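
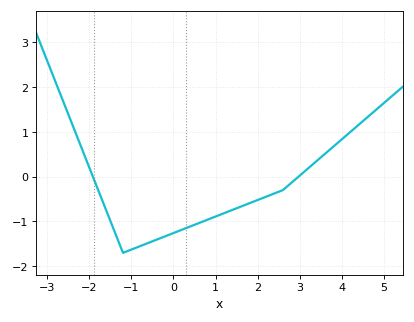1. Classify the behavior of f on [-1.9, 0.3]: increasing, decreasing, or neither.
neither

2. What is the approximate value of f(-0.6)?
-1.5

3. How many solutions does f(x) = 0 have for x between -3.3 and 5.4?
2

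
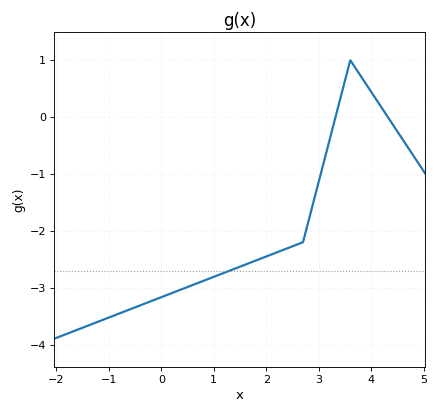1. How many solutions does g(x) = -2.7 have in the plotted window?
1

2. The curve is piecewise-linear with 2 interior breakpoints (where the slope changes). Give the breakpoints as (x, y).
(2.7, -2.2); (3.6, 1)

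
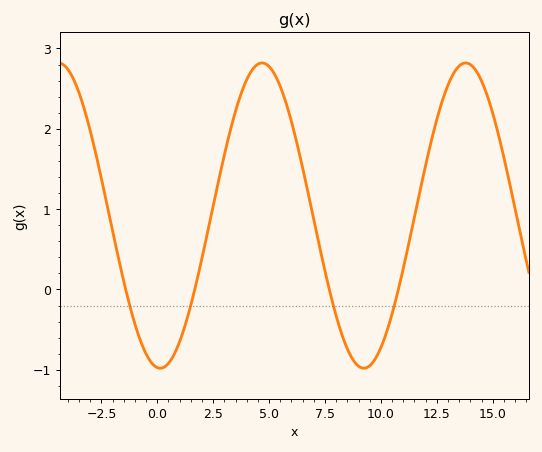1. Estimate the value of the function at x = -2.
0.7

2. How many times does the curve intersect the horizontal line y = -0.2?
4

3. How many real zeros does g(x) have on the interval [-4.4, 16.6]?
4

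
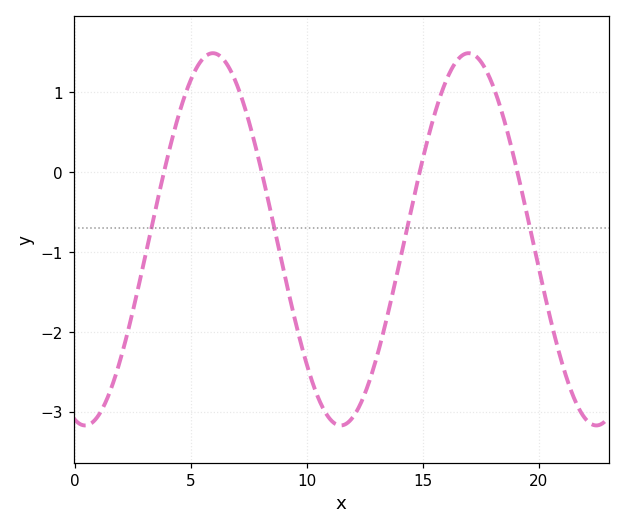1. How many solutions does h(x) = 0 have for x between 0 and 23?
4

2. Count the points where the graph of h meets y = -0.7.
4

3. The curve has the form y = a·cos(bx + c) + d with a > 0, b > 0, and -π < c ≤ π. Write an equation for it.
y = 2.33cos(0.57x + 2.9) - 0.84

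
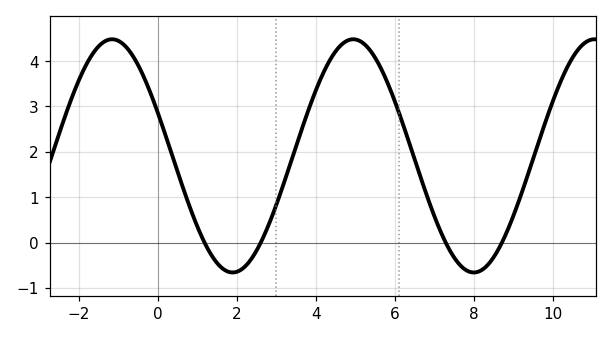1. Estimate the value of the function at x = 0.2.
2.35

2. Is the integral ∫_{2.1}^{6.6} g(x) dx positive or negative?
positive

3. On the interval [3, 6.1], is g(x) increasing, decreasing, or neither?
neither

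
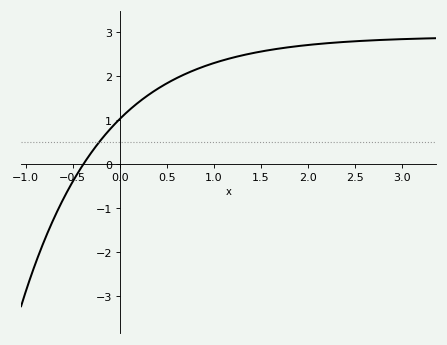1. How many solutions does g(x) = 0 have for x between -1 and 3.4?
1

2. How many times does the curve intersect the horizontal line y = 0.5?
1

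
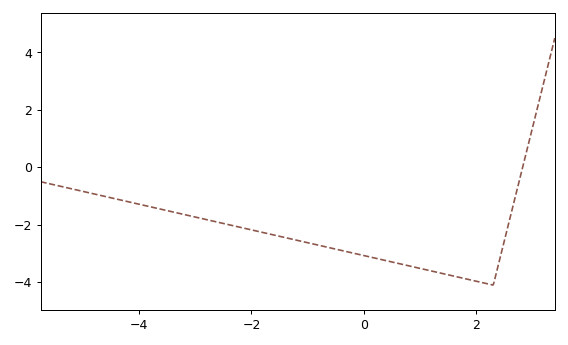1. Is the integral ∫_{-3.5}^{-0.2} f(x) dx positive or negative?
negative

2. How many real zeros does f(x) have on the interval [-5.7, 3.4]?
1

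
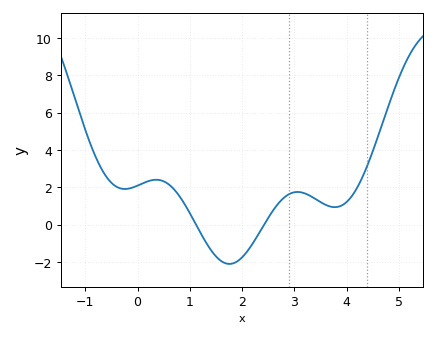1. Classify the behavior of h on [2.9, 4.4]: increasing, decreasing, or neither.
neither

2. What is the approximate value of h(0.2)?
2.4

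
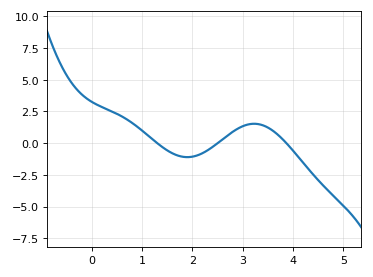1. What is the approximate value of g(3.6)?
1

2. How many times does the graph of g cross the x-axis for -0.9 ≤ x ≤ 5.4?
3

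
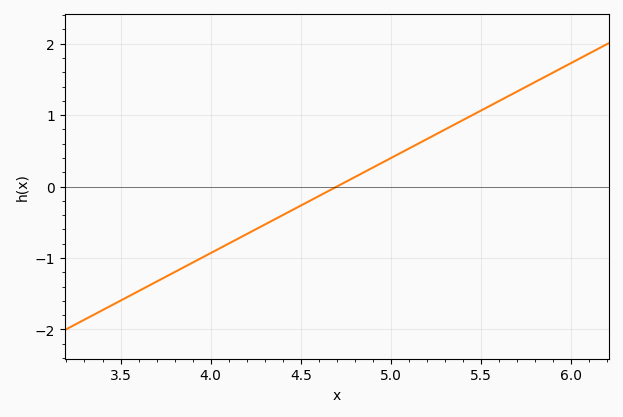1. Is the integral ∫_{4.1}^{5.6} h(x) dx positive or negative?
positive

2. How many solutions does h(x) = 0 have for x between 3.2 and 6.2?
1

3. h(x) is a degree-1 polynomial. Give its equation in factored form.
y = 1.33(x - 4.7)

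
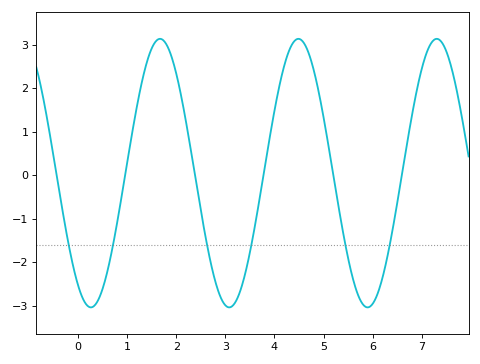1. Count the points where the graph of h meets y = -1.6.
6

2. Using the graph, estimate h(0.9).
-0.4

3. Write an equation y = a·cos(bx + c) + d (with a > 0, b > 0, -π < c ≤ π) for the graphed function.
y = 3.08cos(2.2x + 2.6) + 0.05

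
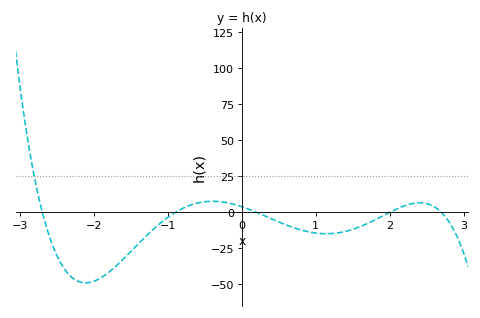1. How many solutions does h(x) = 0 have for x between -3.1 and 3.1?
5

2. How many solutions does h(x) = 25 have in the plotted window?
1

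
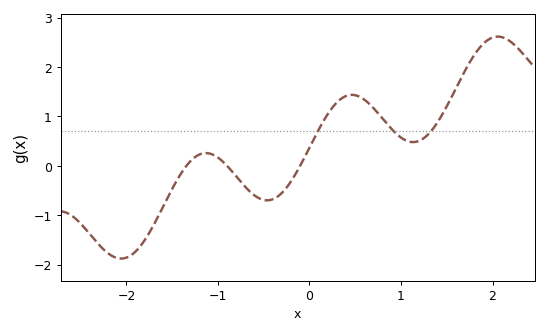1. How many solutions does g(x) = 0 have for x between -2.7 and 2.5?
3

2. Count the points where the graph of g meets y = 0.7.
3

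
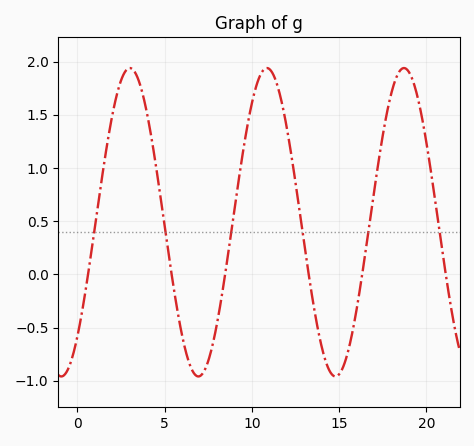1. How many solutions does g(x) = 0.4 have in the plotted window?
6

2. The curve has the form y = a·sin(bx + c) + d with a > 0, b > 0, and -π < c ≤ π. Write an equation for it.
y = 1.45sin(0.8x - 0.84) + 0.49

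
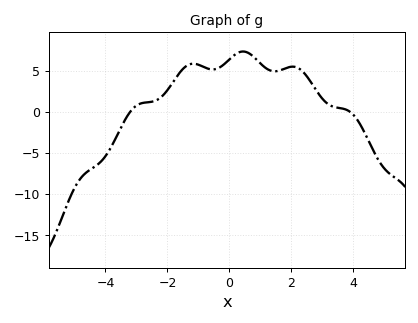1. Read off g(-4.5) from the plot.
-7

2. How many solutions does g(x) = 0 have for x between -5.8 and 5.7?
2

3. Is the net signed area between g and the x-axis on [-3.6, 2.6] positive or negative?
positive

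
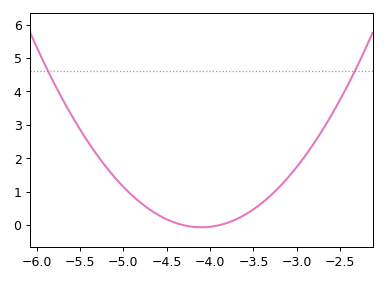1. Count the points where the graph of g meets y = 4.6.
2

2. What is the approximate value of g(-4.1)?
-0.1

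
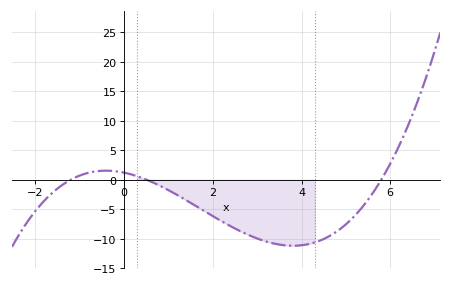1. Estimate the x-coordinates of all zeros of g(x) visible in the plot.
-1.2, 0.6, 5.8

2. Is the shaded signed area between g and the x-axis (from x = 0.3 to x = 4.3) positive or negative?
negative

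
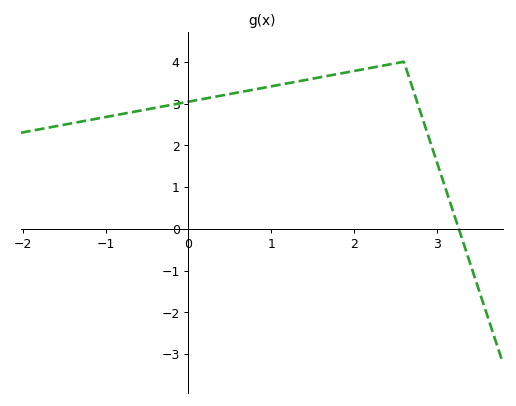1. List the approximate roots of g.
3.3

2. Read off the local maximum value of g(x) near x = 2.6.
4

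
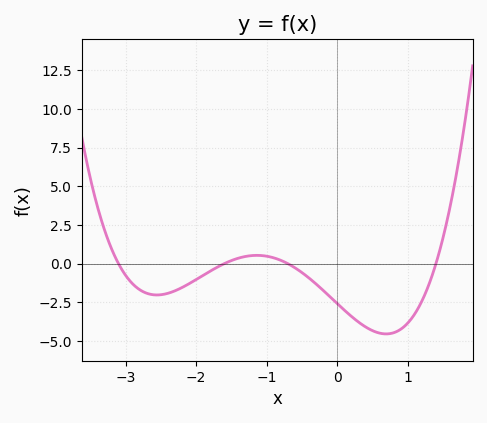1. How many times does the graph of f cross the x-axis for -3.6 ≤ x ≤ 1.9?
4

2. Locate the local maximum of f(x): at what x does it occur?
-1.14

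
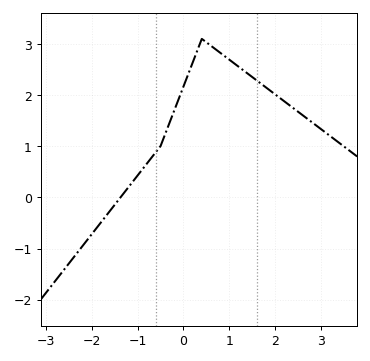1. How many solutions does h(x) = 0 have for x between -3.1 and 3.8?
1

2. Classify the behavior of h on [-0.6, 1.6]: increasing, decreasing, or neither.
neither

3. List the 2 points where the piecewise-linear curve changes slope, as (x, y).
(-0.5, 1); (0.4, 3.1)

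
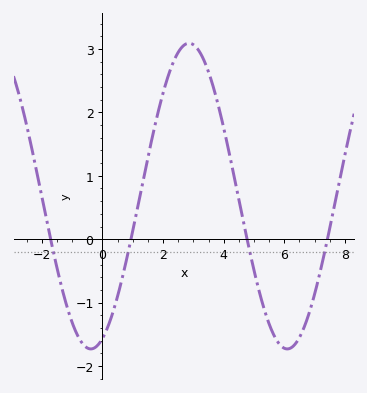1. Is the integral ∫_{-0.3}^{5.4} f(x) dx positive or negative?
positive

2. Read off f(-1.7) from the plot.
0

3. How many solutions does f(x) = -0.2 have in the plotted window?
4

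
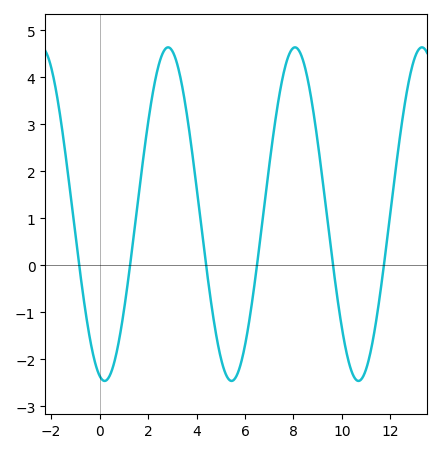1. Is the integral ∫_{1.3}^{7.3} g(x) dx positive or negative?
positive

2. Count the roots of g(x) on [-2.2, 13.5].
6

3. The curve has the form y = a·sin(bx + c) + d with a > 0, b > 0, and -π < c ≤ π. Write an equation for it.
y = 3.55sin(1.2x - 1.82) + 1.09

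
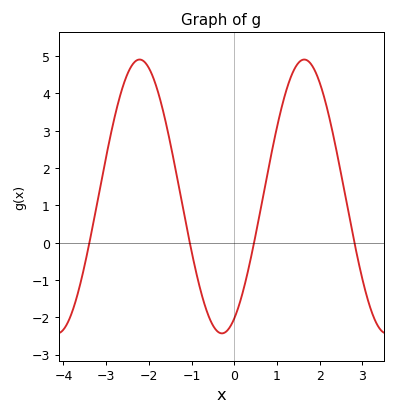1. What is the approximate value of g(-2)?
4.68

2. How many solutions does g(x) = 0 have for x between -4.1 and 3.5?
4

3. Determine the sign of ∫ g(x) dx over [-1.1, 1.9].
positive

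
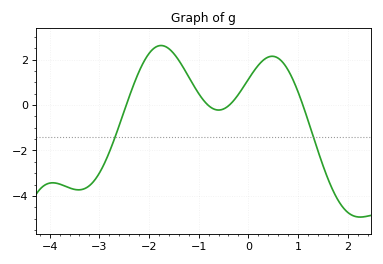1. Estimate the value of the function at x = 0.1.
1.4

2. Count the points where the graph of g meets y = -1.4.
2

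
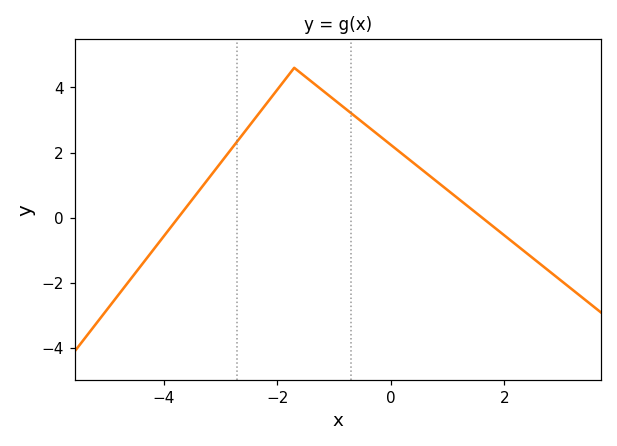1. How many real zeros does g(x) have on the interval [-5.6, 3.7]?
2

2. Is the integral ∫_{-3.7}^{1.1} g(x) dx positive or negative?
positive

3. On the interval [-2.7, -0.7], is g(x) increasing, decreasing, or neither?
neither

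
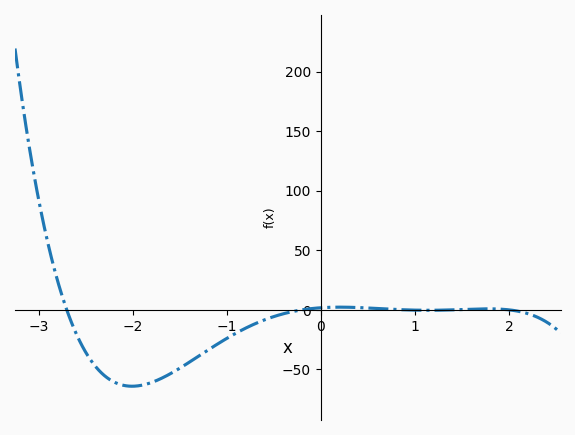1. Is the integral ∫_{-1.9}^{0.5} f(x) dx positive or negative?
negative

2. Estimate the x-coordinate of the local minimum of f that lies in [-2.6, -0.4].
-2.01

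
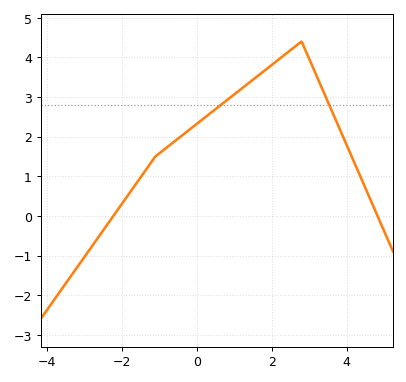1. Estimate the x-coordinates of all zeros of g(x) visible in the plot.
-2.22, 4.82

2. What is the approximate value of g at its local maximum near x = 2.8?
4.4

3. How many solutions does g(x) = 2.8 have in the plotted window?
2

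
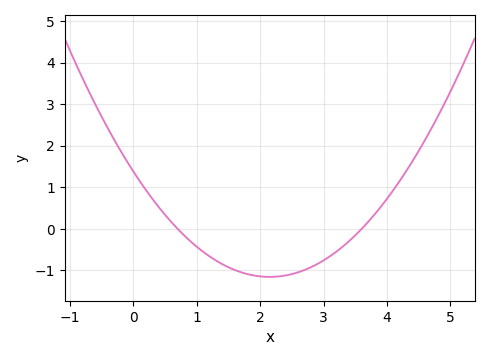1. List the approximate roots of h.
0.7, 3.6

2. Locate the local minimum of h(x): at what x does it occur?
2.2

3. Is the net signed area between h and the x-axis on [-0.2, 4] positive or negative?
negative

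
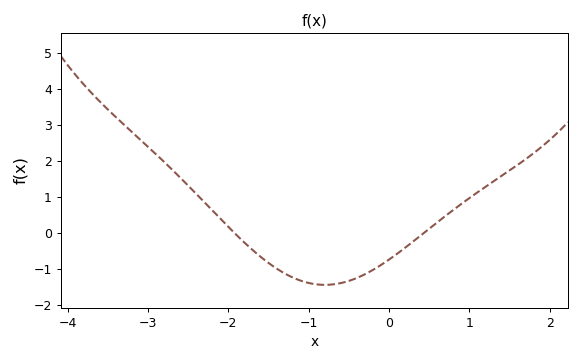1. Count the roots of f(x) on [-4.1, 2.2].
2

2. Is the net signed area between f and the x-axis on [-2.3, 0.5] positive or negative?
negative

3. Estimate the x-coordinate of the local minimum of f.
-0.8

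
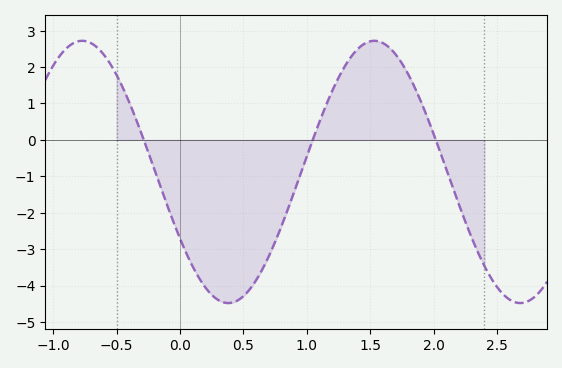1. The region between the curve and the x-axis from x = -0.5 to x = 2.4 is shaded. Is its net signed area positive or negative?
negative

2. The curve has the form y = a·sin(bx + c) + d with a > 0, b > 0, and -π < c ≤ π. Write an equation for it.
y = 3.6sin(2.73x - 2.61) - 0.88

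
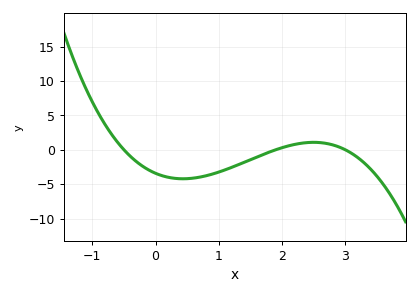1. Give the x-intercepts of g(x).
-0.5, 1.9, 3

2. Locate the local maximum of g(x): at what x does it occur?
2.5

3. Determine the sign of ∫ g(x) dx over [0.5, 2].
negative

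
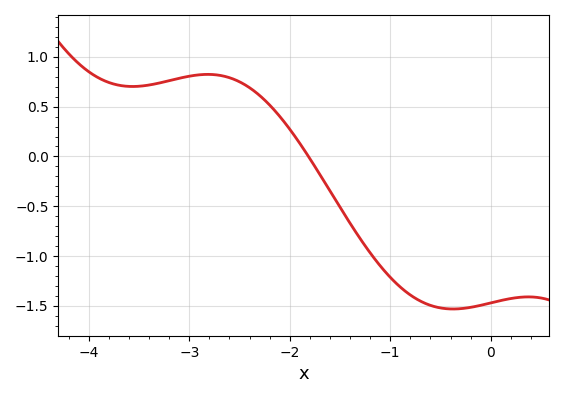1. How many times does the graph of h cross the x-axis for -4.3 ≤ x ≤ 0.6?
1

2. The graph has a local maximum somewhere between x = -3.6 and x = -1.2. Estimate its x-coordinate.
-2.8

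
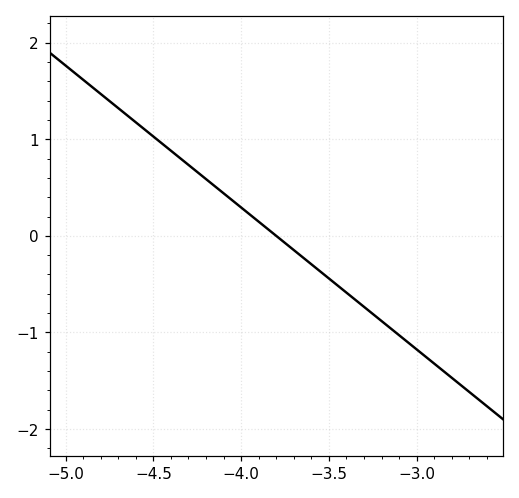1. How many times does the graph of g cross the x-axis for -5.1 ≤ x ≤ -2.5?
1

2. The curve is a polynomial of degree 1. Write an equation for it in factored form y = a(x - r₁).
y = -1.47(x + 3.8)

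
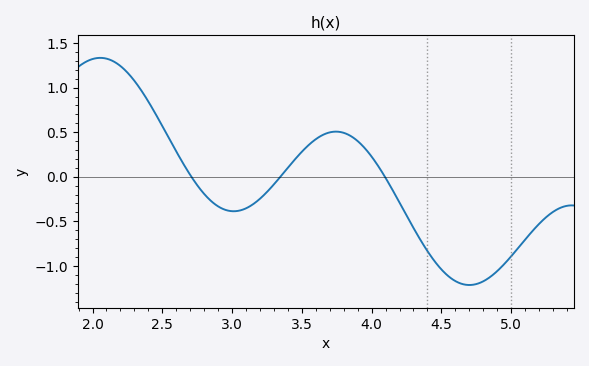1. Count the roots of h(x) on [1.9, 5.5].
3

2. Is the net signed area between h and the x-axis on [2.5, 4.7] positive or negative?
negative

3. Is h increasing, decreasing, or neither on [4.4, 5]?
neither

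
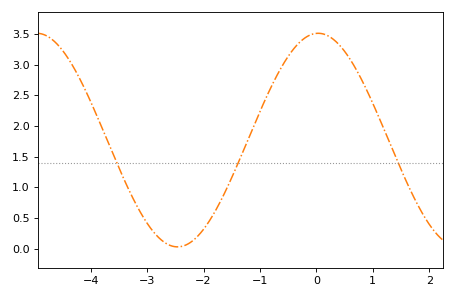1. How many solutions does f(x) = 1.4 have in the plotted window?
3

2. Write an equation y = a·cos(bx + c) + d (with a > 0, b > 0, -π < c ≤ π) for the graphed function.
y = 1.74cos(1.3x - 0.04) + 1.77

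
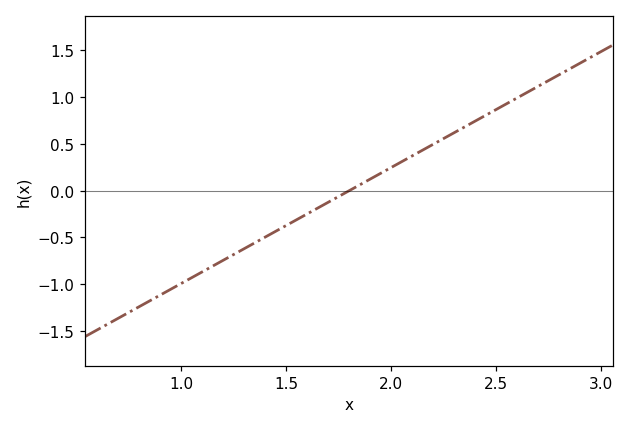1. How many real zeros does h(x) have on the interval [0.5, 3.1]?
1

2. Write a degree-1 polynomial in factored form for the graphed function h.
y = 1.24(x - 1.8)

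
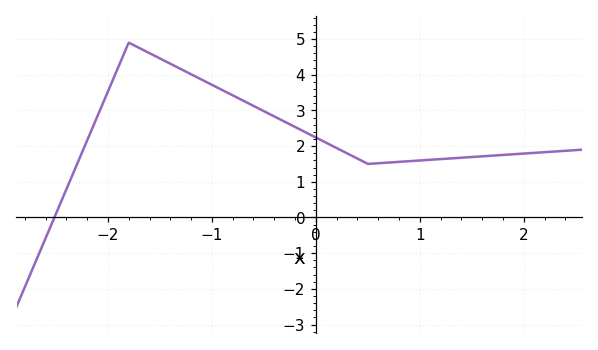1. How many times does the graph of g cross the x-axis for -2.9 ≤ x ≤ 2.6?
1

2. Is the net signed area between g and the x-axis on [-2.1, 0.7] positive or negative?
positive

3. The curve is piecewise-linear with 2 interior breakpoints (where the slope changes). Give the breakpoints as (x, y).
(-1.8, 4.9); (0.5, 1.5)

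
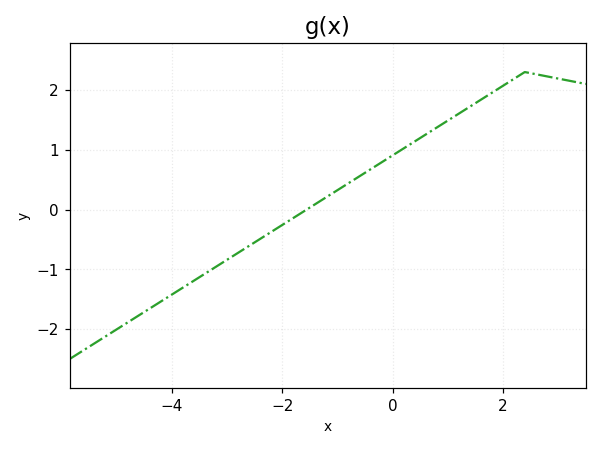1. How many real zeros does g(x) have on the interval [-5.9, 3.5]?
1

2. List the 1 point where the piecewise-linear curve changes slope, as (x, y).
(2.4, 2.3)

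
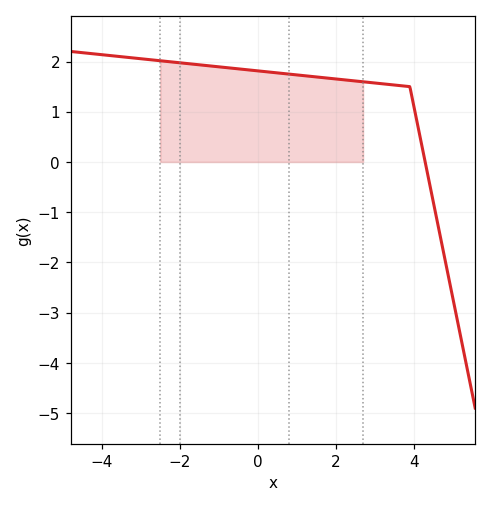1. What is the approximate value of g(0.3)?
1.8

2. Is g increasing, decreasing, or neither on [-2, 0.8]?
decreasing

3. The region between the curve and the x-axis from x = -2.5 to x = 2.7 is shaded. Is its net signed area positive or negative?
positive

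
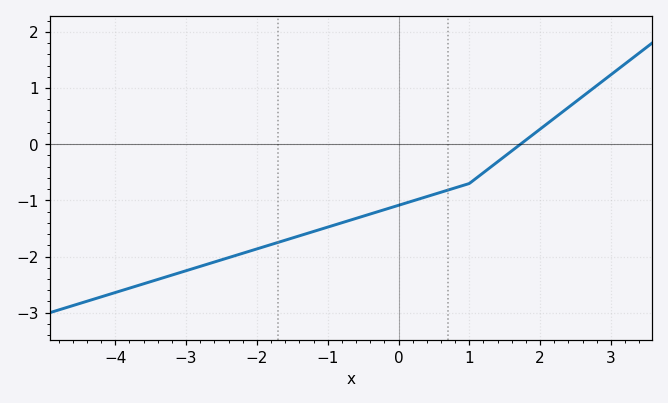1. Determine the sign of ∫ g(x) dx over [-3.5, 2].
negative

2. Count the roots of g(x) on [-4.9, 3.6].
1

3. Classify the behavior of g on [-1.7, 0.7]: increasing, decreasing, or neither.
increasing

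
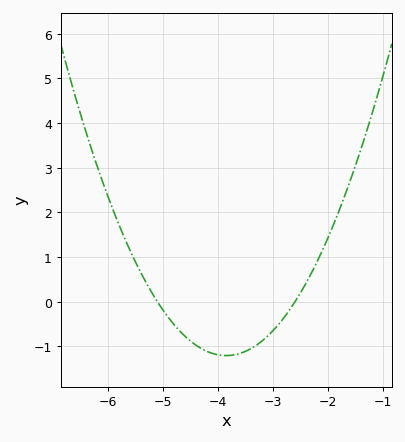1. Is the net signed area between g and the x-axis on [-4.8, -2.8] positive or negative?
negative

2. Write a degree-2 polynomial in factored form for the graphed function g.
y = 0.77(x + 5.1)(x + 2.6)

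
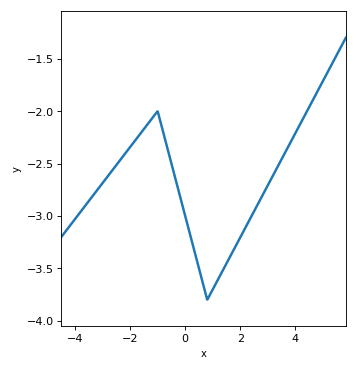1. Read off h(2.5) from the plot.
-2.95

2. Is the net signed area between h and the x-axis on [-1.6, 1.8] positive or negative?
negative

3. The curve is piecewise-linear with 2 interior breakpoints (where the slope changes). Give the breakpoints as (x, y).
(-1, -2); (0.8, -3.8)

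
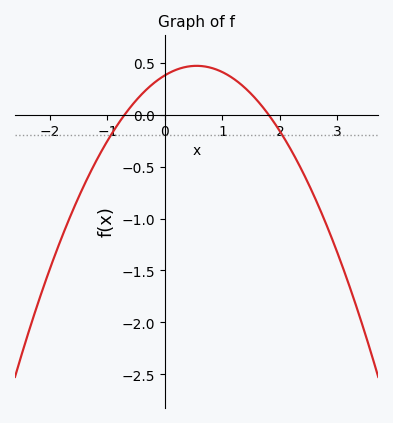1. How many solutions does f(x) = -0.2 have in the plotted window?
2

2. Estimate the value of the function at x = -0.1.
0.342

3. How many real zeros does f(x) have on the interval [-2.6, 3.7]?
2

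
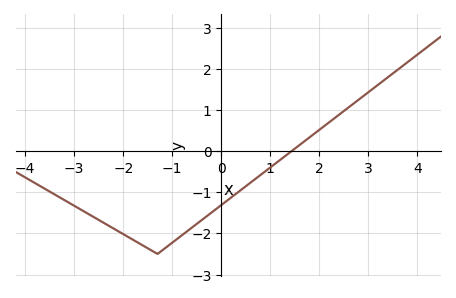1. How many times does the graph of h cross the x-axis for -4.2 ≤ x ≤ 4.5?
1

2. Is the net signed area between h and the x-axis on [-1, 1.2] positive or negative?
negative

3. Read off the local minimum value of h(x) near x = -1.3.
-2.5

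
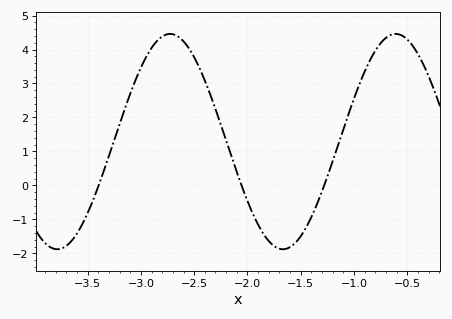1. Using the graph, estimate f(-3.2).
1.8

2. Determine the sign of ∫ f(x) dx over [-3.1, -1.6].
positive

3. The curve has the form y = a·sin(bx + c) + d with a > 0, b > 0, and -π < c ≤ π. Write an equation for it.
y = 3.17sin(2.97x - 2.9) + 1.29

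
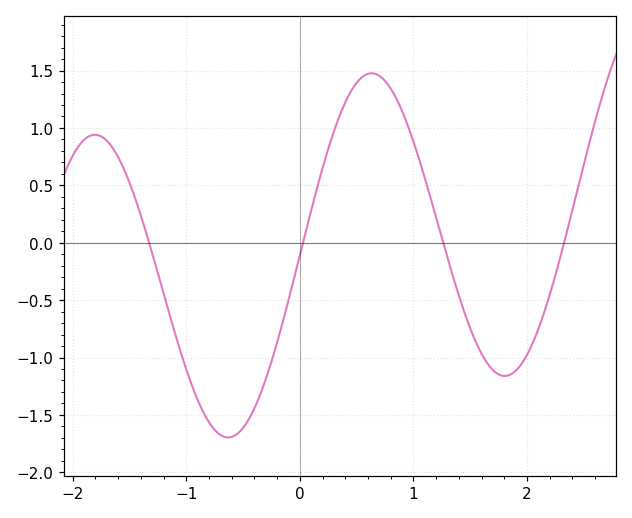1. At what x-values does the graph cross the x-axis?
-1.3, 0, 1.3, 2.3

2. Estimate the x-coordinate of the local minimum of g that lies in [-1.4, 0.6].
-0.6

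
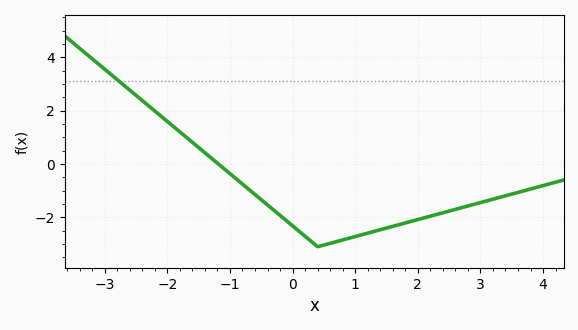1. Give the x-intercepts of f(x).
-1.2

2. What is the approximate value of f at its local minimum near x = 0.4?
-3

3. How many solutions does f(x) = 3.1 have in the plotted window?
1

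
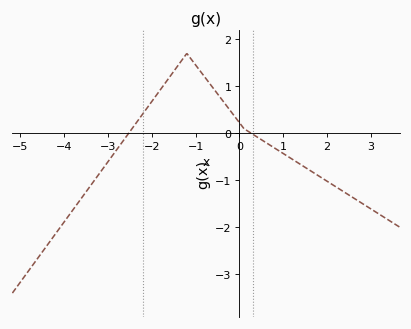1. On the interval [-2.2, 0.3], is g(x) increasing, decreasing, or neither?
neither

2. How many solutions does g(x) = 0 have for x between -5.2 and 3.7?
2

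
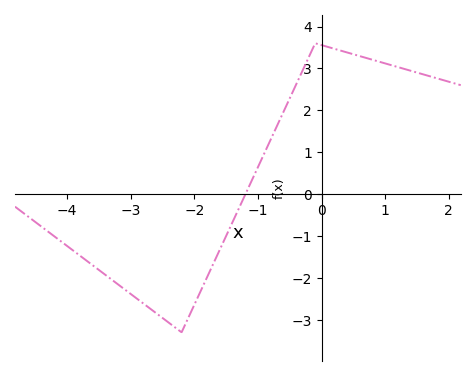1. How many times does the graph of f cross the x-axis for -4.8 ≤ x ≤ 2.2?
1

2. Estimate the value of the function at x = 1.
3.1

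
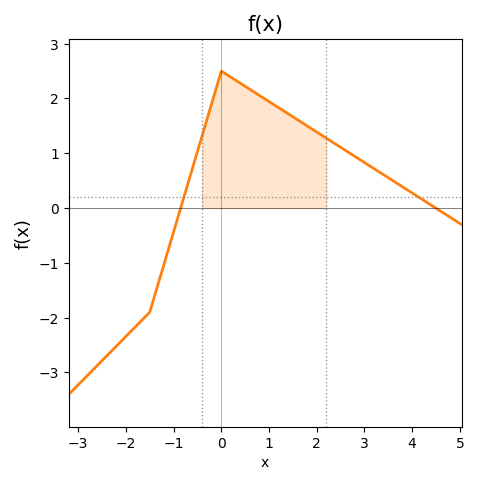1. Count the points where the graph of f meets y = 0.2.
2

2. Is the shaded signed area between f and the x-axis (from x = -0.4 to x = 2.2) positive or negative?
positive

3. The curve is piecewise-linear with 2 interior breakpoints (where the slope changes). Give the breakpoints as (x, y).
(-1.5, -1.9); (0, 2.5)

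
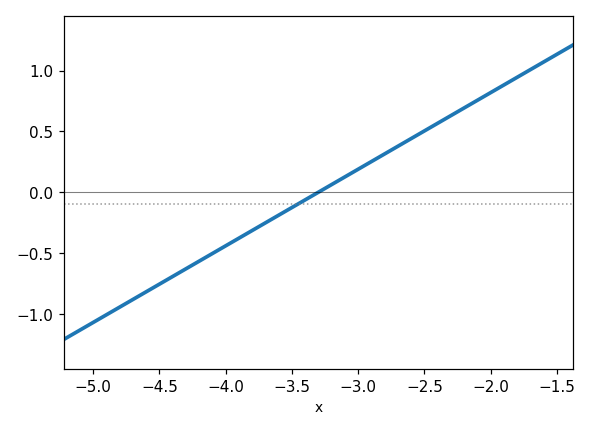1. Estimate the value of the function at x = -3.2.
0.05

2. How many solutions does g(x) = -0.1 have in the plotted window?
1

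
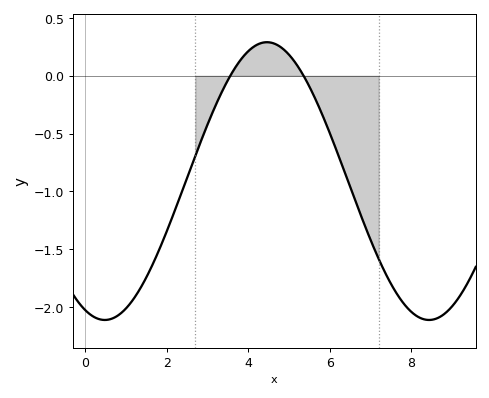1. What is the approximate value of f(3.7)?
0.1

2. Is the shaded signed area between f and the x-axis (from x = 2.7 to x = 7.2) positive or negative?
negative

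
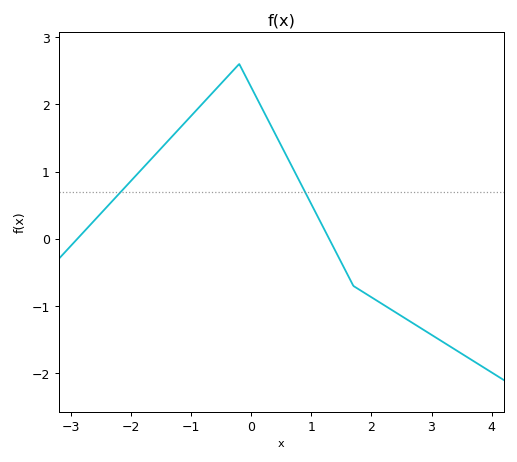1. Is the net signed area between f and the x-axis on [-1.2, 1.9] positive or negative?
positive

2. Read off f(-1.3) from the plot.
1.5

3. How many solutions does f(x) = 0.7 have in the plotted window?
2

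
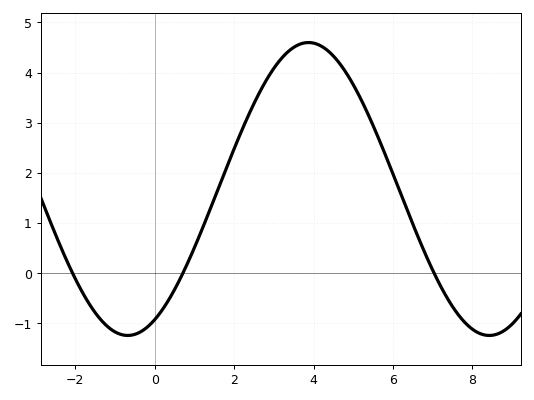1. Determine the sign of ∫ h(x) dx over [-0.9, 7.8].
positive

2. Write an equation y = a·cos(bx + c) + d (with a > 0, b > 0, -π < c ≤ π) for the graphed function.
y = 2.92cos(0.69x - 2.67) + 1.68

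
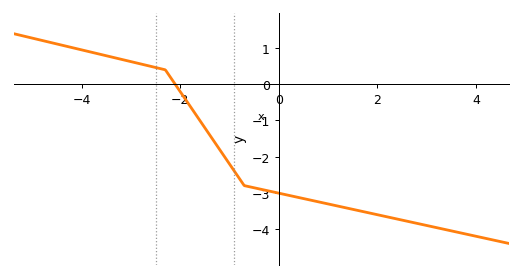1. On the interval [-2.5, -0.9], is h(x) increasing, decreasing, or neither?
decreasing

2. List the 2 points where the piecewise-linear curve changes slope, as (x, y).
(-2.3, 0.4); (-0.7, -2.8)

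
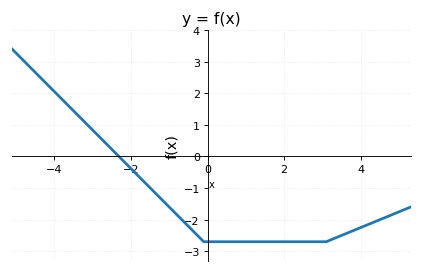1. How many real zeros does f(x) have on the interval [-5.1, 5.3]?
1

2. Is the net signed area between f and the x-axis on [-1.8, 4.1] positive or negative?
negative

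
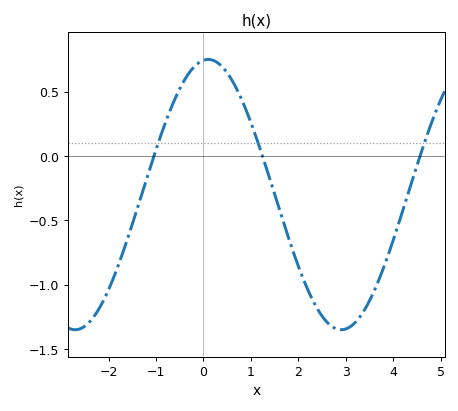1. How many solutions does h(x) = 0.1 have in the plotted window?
3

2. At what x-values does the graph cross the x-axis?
-1, 1.2, 4.6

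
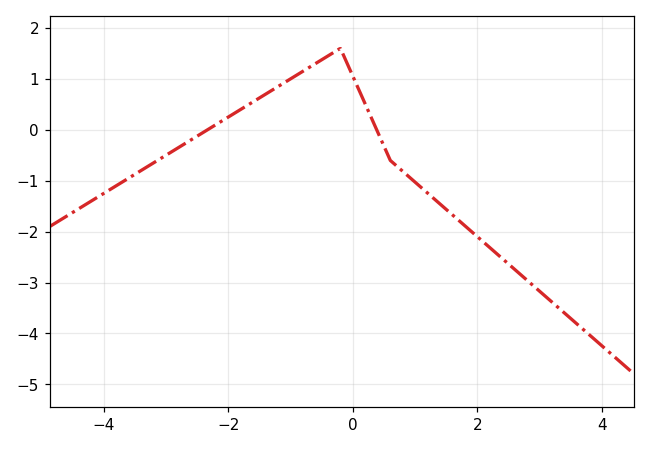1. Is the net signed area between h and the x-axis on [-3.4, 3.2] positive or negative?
negative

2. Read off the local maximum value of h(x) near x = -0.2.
1.6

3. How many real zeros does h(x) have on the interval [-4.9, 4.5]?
2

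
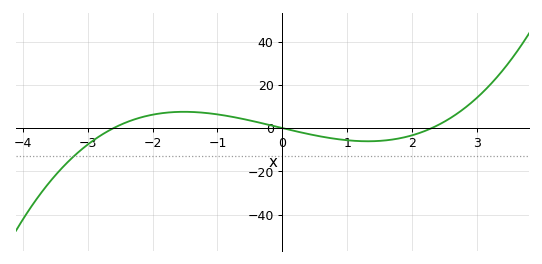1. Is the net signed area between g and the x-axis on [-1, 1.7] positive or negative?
negative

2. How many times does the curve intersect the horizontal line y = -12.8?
1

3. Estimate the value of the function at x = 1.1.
-6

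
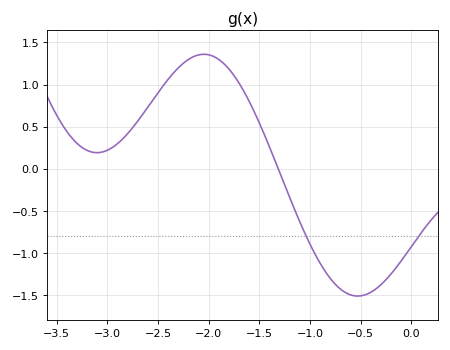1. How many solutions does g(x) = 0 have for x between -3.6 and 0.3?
1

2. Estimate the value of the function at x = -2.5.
0.903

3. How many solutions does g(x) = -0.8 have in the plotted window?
2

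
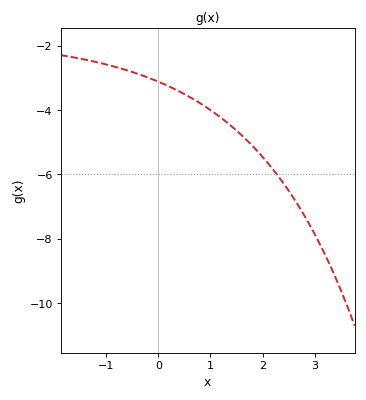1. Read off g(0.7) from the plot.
-3.6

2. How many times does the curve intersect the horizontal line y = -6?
1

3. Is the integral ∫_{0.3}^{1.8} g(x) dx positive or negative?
negative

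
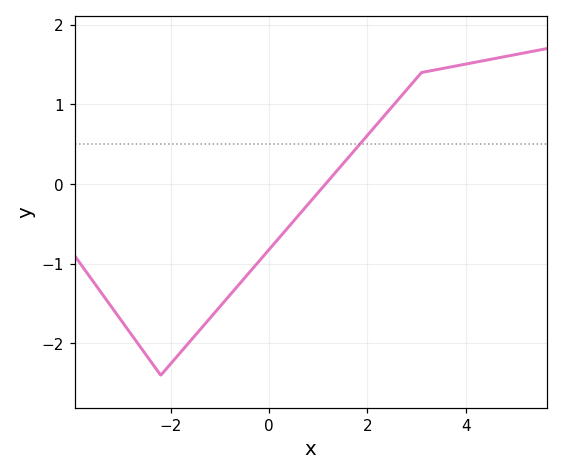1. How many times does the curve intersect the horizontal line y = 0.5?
1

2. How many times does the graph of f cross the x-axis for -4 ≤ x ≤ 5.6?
1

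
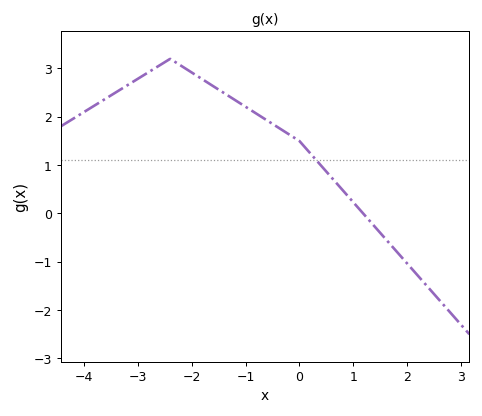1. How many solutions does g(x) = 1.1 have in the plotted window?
1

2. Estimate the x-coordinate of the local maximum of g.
-2.4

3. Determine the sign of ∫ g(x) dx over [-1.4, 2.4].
positive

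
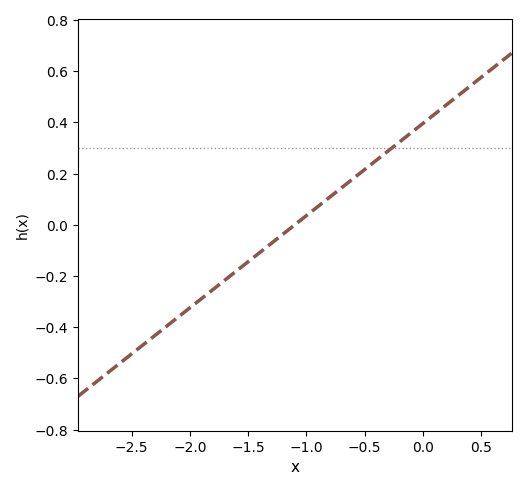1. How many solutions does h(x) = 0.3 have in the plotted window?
1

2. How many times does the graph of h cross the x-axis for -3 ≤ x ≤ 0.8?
1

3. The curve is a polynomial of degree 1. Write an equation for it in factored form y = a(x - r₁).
y = 0.36(x + 1.1)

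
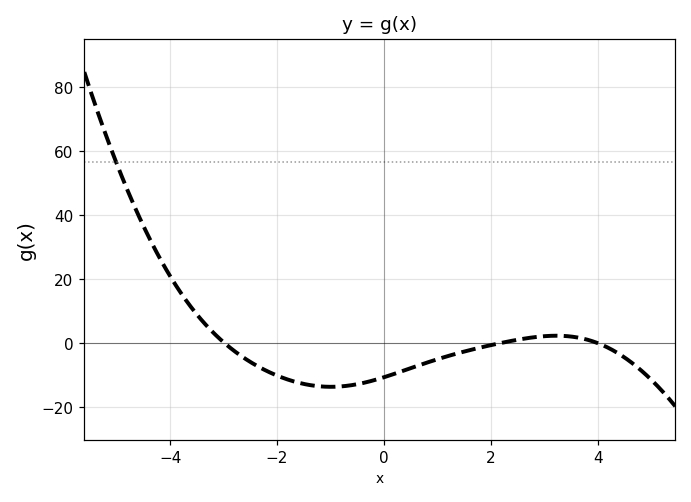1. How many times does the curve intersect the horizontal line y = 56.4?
1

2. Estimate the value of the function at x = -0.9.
-14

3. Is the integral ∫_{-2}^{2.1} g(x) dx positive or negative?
negative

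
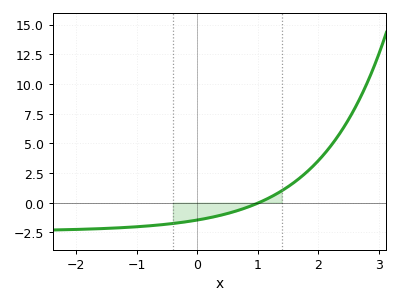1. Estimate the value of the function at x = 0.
-1.4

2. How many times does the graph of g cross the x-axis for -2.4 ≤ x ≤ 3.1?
1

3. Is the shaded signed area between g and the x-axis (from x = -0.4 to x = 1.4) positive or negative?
negative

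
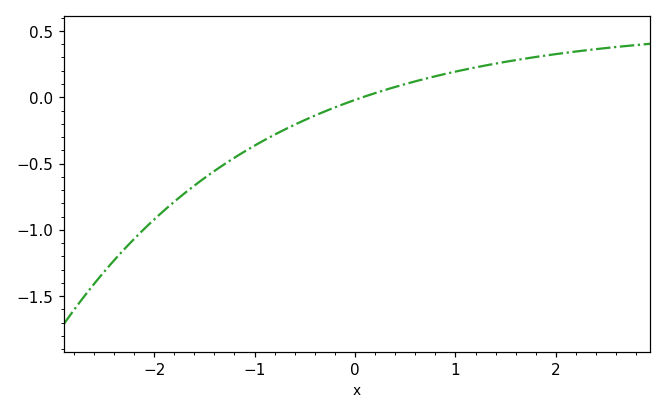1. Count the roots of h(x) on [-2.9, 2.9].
1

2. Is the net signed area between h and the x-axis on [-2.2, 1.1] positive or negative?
negative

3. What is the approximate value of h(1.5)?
0.25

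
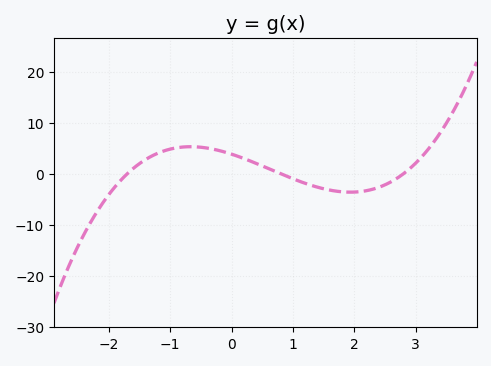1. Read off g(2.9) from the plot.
0.976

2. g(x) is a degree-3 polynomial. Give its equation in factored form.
y = 1.01(x + 1.7)(x - 0.8)(x - 2.8)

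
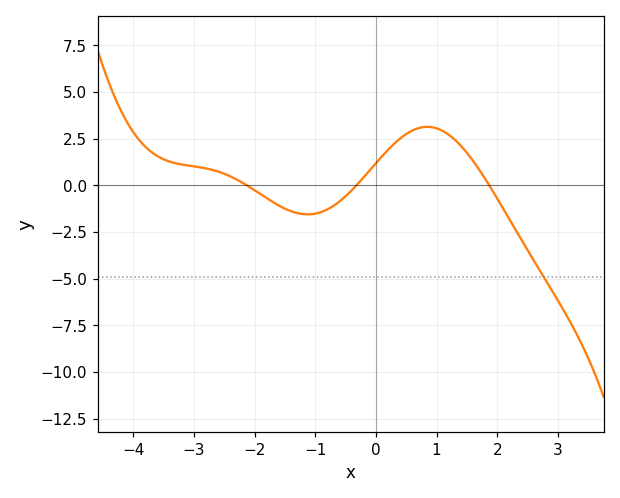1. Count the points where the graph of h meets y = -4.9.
1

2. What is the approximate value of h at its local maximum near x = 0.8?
3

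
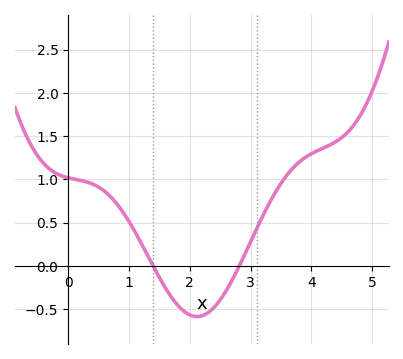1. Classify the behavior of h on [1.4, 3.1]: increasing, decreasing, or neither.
neither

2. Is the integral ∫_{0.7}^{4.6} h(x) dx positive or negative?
positive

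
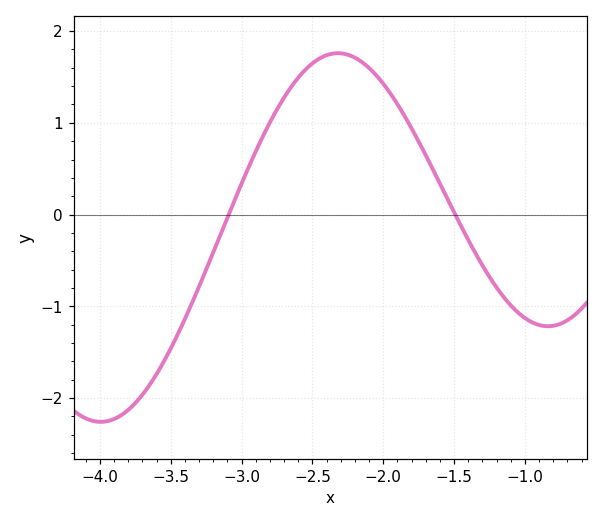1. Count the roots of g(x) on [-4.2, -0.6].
2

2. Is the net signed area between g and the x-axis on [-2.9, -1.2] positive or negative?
positive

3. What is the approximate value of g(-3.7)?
-2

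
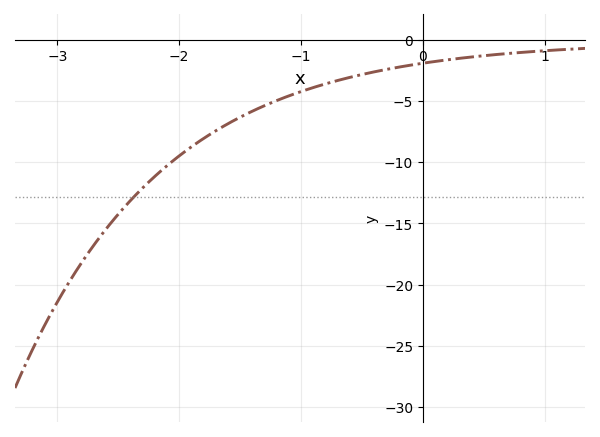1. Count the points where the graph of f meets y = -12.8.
1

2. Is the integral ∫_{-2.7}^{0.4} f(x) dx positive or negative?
negative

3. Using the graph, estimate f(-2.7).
-16.8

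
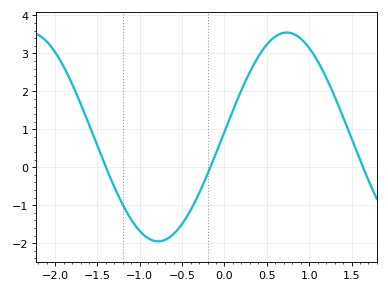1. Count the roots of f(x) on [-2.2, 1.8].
3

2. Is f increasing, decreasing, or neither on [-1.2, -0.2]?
neither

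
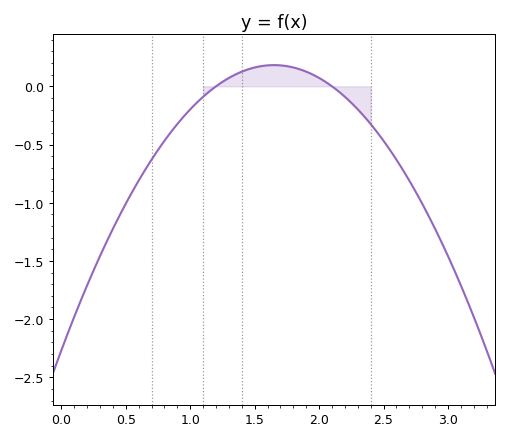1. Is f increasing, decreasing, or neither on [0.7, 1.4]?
increasing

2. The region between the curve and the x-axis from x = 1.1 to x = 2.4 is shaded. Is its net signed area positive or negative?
positive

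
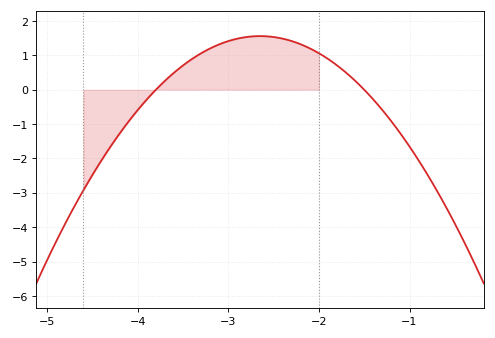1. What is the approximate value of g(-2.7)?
1.56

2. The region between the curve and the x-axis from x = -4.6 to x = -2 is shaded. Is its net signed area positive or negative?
positive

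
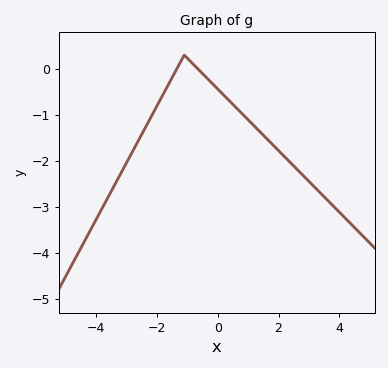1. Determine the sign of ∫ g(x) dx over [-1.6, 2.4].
negative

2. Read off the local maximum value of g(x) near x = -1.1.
0.3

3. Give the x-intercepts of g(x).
-1.34, -0.653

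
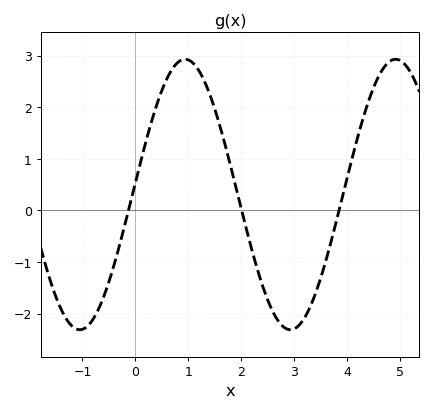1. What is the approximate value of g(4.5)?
2.4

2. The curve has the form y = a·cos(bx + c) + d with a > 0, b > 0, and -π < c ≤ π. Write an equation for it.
y = 2.62cos(1.6x - 1.5) + 0.31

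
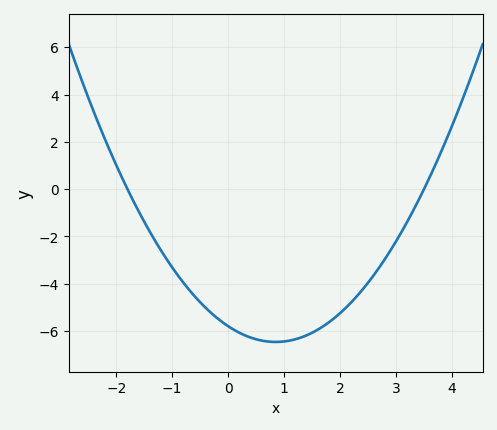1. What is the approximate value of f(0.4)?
-6.2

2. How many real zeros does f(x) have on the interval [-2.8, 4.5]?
2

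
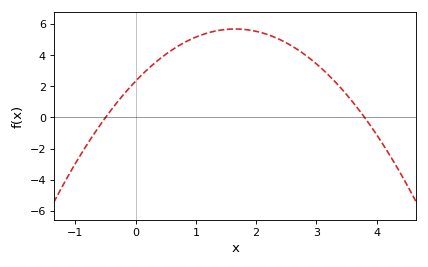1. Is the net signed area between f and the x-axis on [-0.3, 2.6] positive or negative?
positive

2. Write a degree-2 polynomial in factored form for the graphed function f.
y = -1.23(x + 0.5)(x - 3.8)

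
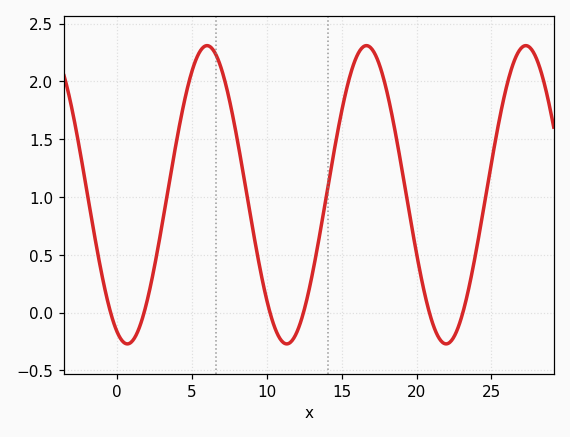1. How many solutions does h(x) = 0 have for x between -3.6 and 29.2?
6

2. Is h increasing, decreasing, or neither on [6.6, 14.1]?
neither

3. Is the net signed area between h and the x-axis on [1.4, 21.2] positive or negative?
positive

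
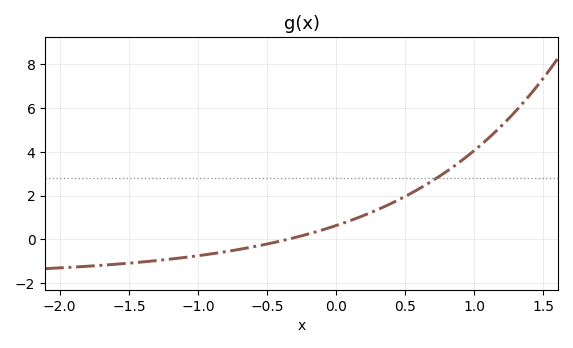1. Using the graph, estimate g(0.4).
1.64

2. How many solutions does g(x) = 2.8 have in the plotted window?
1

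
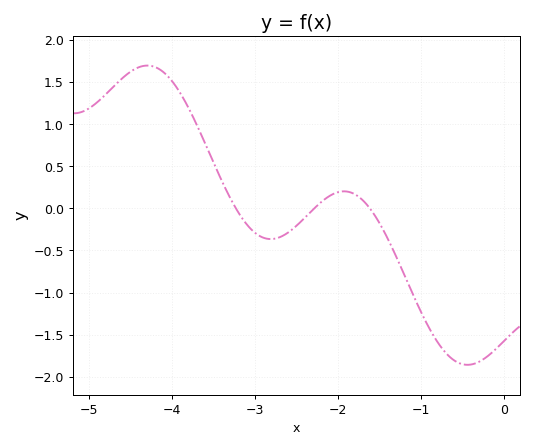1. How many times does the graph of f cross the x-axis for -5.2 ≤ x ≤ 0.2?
3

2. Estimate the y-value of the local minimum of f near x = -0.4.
-1.86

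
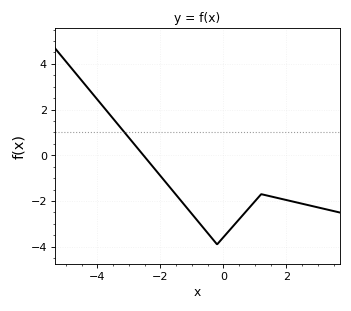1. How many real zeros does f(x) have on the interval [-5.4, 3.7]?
1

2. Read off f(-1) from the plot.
-2.56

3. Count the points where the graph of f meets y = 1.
1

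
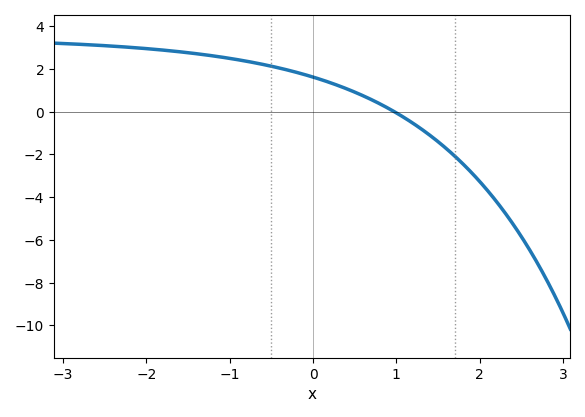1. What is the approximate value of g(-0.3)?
2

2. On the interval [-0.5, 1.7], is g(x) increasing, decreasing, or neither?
decreasing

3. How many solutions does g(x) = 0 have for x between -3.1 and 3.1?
1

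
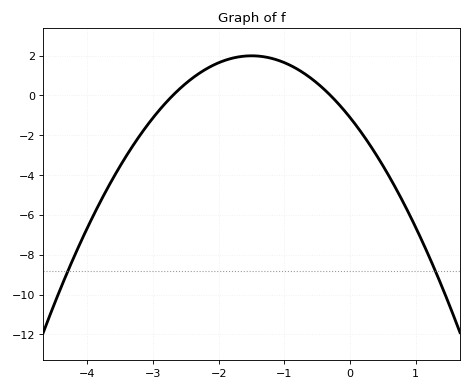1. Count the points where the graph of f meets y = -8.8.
2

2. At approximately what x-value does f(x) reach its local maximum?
-1.5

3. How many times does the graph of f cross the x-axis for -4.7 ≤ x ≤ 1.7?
2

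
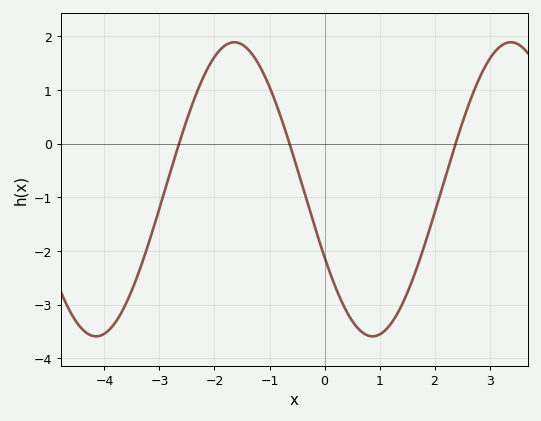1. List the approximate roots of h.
-2.64, -0.636, 2.38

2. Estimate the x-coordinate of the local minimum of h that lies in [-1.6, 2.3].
0.873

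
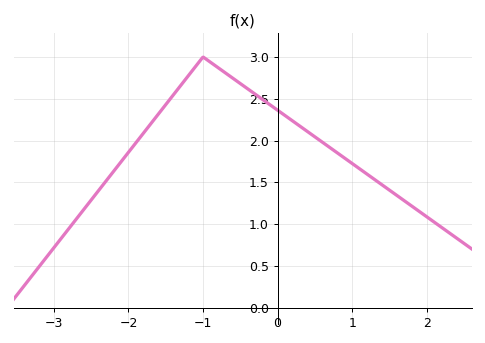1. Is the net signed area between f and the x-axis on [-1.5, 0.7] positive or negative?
positive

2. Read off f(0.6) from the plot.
2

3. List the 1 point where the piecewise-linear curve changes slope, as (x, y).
(-1, 3)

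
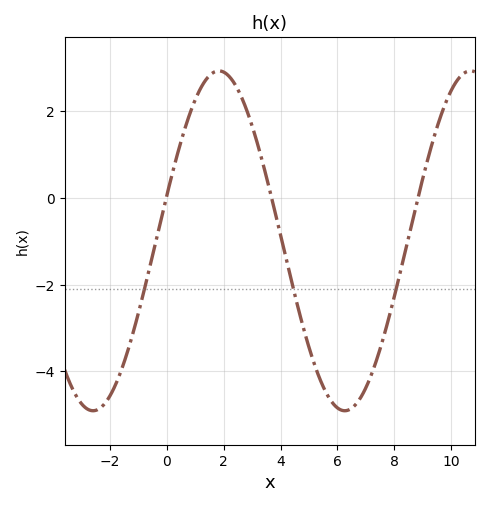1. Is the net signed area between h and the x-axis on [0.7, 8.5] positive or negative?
negative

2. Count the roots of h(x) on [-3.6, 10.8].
3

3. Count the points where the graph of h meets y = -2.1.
3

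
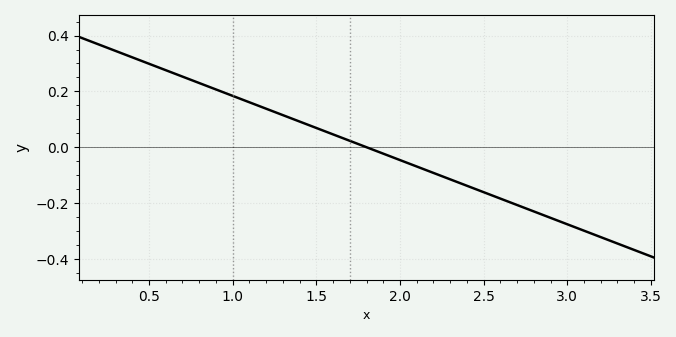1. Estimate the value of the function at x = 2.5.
-0.16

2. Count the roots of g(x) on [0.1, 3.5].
1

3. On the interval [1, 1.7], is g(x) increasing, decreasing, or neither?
decreasing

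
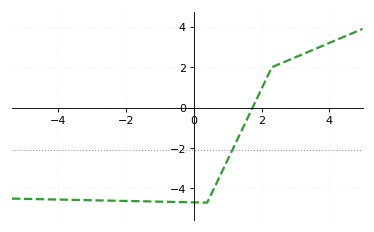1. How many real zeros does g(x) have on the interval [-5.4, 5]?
1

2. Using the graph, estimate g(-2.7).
-4.59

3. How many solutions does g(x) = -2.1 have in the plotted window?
1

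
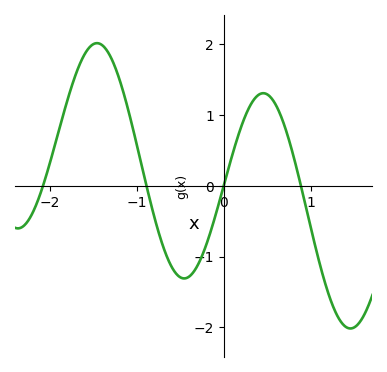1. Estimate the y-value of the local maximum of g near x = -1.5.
2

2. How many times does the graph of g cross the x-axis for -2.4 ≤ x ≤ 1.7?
4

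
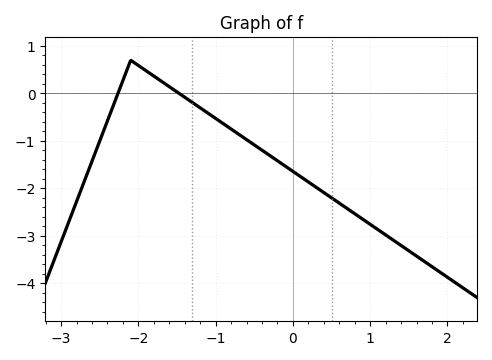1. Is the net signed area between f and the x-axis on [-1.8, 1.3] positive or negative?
negative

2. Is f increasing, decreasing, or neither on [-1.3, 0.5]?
decreasing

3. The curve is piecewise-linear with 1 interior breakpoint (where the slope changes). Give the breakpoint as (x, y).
(-2.1, 0.7)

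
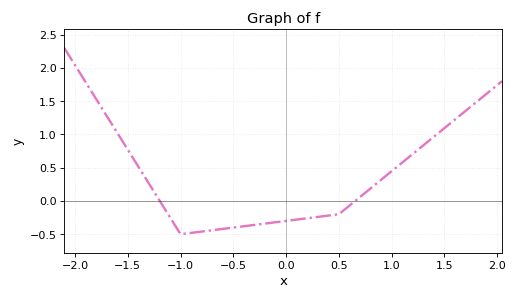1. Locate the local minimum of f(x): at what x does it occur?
-0.999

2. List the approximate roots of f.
-1.2, 0.655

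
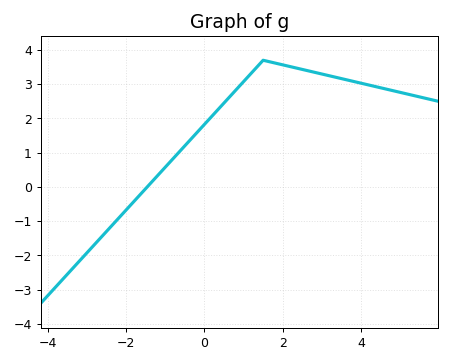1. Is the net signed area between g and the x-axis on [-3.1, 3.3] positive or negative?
positive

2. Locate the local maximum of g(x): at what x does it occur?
1.5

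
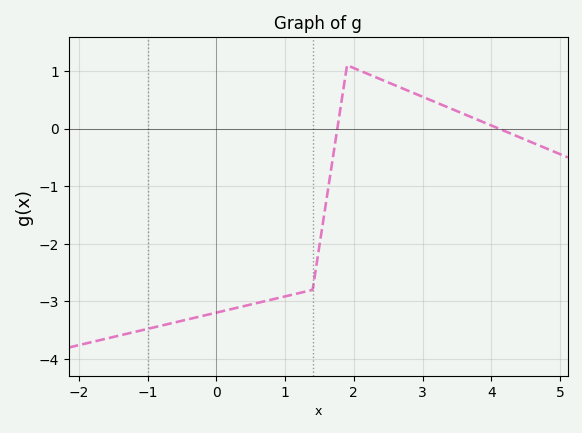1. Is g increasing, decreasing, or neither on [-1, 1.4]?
increasing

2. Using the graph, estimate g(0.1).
-3.2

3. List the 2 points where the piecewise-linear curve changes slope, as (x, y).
(1.4, -2.8); (1.9, 1.1)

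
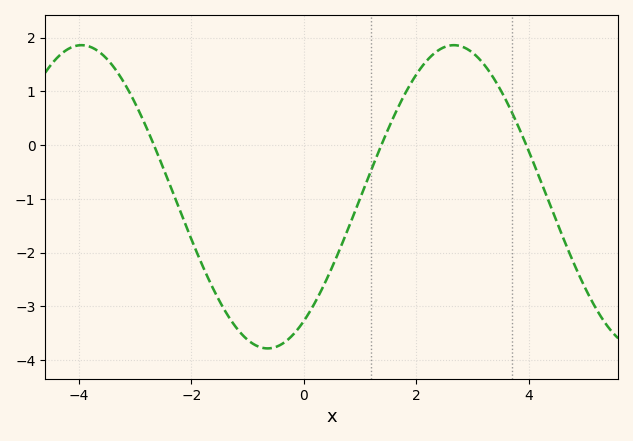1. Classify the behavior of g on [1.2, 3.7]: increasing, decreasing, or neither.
neither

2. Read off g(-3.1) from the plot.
1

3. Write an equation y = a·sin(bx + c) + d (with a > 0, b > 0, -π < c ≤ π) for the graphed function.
y = 2.82sin(0.95x - 0.96) - 0.96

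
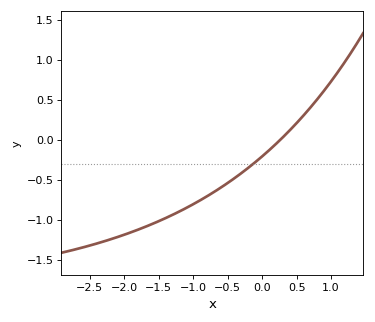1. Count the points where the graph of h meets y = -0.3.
1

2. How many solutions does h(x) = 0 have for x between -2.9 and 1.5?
1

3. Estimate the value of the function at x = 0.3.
0.05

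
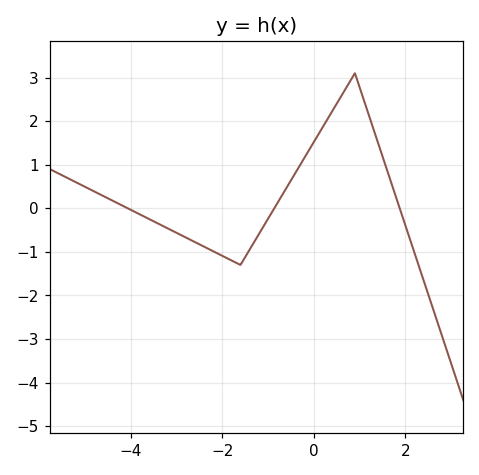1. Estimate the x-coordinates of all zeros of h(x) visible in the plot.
-4.06, -0.861, 1.88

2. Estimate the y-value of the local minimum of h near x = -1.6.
-1.3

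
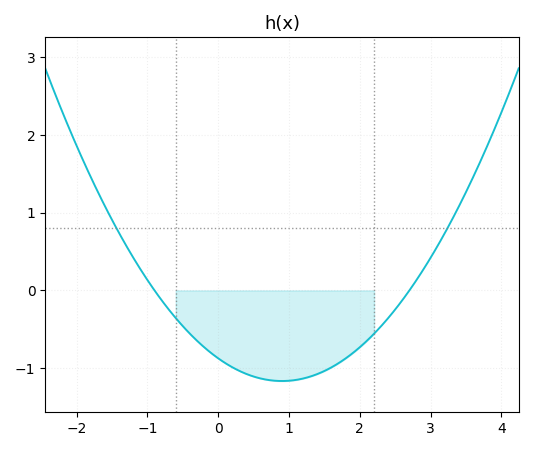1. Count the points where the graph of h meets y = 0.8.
2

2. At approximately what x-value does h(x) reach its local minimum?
0.9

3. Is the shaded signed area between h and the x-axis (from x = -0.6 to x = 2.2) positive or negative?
negative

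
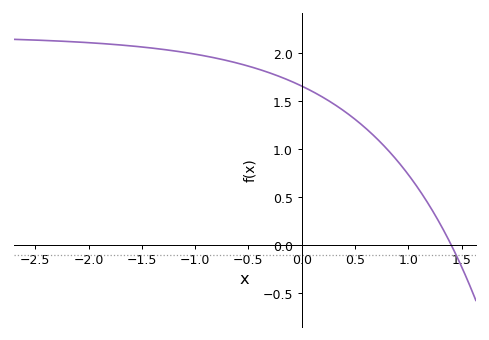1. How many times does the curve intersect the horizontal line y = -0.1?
1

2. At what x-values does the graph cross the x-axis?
1.4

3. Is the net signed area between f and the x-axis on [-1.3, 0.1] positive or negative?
positive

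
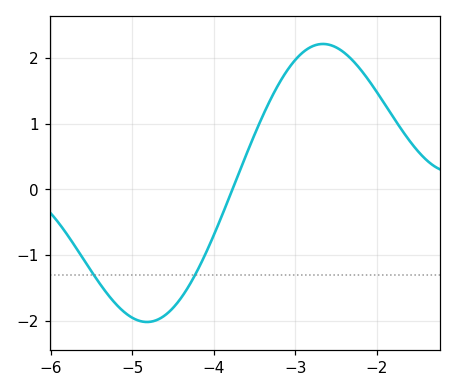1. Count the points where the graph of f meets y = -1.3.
2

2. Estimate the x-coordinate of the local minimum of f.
-4.8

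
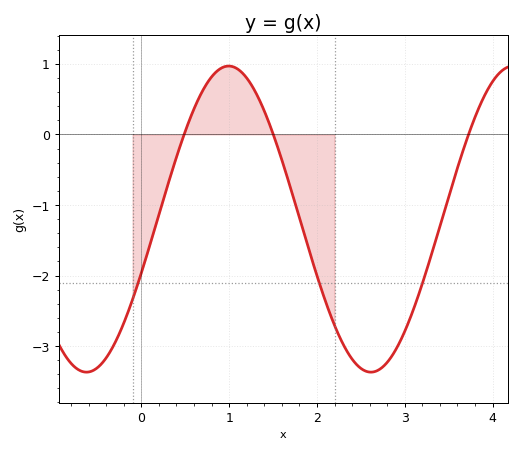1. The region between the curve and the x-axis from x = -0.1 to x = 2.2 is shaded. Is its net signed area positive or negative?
negative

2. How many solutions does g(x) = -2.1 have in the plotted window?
3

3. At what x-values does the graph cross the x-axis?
0.487, 1.5, 3.73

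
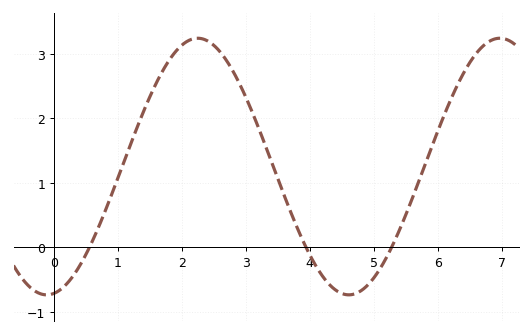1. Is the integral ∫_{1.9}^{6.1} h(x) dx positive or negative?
positive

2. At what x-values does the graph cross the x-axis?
0.557, 3.94, 5.28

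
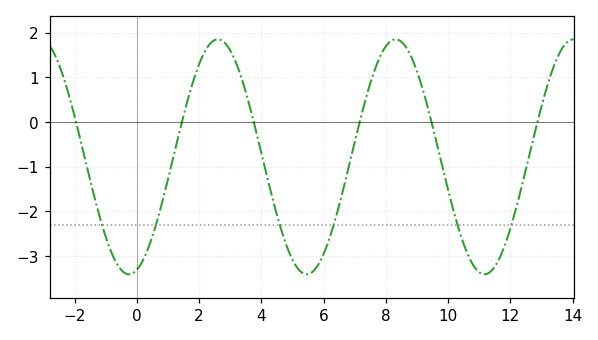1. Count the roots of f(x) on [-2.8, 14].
6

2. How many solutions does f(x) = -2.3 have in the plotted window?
6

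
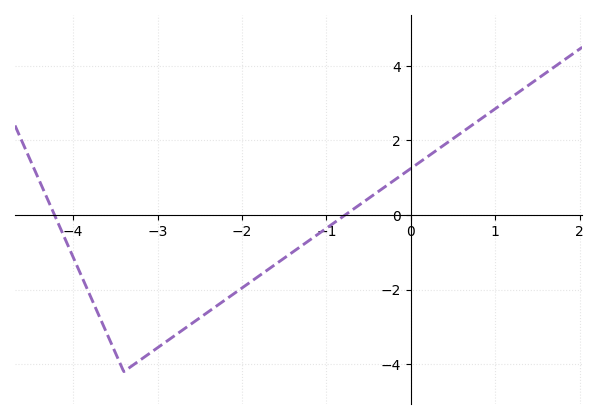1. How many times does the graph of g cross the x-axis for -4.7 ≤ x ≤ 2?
2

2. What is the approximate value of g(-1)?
-0.354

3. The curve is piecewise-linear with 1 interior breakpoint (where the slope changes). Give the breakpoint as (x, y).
(-3.4, -4.2)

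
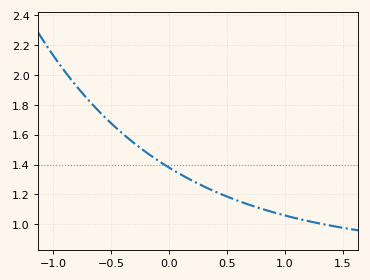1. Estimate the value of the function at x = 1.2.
1.02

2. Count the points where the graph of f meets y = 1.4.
1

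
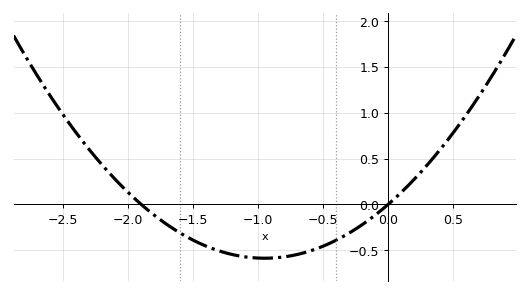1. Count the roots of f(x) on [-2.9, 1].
2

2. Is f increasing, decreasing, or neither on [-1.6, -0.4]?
neither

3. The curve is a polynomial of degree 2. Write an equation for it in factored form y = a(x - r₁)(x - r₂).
y = 0.65(x + 1.9)(x - 0)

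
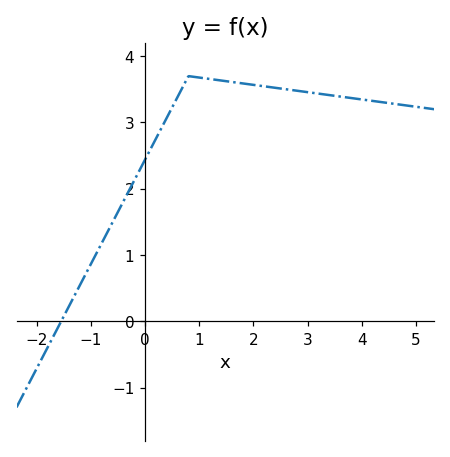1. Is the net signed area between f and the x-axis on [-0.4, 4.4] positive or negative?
positive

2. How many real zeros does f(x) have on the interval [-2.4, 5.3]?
1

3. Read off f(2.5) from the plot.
3.51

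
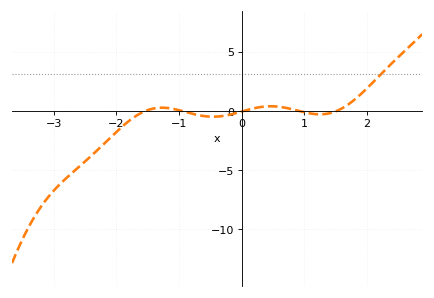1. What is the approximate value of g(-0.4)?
-0.5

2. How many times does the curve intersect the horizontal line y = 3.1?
1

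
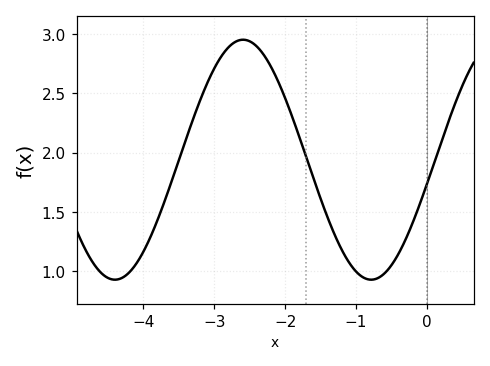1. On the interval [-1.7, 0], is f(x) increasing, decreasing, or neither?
neither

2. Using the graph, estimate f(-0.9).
0.949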